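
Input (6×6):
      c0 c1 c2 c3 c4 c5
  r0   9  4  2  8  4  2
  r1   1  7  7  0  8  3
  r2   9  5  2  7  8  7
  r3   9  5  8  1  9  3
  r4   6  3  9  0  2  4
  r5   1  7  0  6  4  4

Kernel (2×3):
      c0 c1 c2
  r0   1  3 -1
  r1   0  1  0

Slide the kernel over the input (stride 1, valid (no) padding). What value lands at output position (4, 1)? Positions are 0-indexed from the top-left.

30

The receptive field on the input at this output position is [3 9 0 / 7 0 6]. Elementwise product with the kernel and sum: 3·1 + 9·3 + 0·-1 + 0·1.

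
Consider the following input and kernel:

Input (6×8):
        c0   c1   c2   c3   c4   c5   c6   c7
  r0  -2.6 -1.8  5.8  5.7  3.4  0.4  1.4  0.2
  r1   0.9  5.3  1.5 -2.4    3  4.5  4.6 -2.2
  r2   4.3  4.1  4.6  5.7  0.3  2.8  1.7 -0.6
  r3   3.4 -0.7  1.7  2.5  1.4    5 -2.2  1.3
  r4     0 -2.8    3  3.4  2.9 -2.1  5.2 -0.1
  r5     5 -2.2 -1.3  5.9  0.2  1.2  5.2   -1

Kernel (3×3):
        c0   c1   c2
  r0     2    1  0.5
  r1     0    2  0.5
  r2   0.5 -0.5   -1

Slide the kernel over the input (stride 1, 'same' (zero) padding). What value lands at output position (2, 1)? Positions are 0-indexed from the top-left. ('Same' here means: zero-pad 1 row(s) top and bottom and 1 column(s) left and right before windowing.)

18.7

The receptive field on the zero-padded input at this output position is [0.9 5.3 1.5 / 4.3 4.1 4.6 / 3.4 -0.7 1.7]. Elementwise product with the kernel and sum: 0.9·2 + 5.3·1 + 1.5·0.5 + 4.1·2 + 4.6·0.5 + 3.4·0.5 + -0.7·-0.5 + 1.7·-1.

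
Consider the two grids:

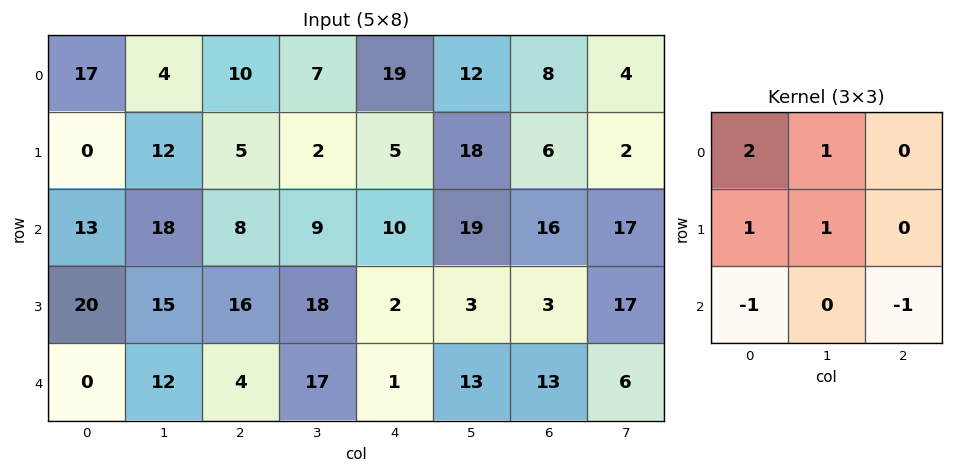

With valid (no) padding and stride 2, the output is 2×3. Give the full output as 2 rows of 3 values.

29 16 47
75 54 30

Output[0,0]: The receptive field on the input at this output position is [17 4 10 / 0 12 5 / 13 18 8]. Elementwise product with the kernel and sum: 17·2 + 4·1 + 0·1 + 12·1 + 13·-1 + 8·-1.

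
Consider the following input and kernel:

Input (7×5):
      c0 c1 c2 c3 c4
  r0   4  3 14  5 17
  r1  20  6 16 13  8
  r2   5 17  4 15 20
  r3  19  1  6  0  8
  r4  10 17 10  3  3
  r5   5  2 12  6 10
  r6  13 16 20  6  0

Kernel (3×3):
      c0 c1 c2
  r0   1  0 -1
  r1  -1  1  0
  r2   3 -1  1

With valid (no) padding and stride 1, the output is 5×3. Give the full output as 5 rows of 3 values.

Output[0,0]: The receptive field on the input at this output position is [4 3 14 / 20 6 16 / 5 17 4]. Elementwise product with the kernel and sum: 4·1 + 14·-1 + 20·-1 + 6·1 + 5·3 + 17·-1 + 4·1.
Output[0,1]: The receptive field on the input at this output position is [3 14 5 / 6 16 13 / 17 4 15]. Elementwise product with the kernel and sum: 3·1 + 5·-1 + 6·-1 + 16·1 + 17·3 + 4·-1 + 15·1.

-22 70 11
78 -23 45
6 51 8
45 -6 31
40 58 55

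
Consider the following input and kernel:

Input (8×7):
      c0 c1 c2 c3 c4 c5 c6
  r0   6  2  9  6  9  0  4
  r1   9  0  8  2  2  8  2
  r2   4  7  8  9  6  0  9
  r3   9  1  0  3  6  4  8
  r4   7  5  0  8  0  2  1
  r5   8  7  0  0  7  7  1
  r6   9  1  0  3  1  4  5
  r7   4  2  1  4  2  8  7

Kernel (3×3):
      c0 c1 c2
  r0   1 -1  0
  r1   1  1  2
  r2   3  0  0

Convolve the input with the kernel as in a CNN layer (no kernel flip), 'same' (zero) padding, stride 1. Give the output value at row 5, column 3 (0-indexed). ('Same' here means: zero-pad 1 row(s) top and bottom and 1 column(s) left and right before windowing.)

6

The receptive field on the zero-padded input at this output position is [0 8 0 / 0 0 7 / 0 3 1]. Elementwise product with the kernel and sum: 0·1 + 8·-1 + 0·1 + 0·1 + 7·2 + 0·3.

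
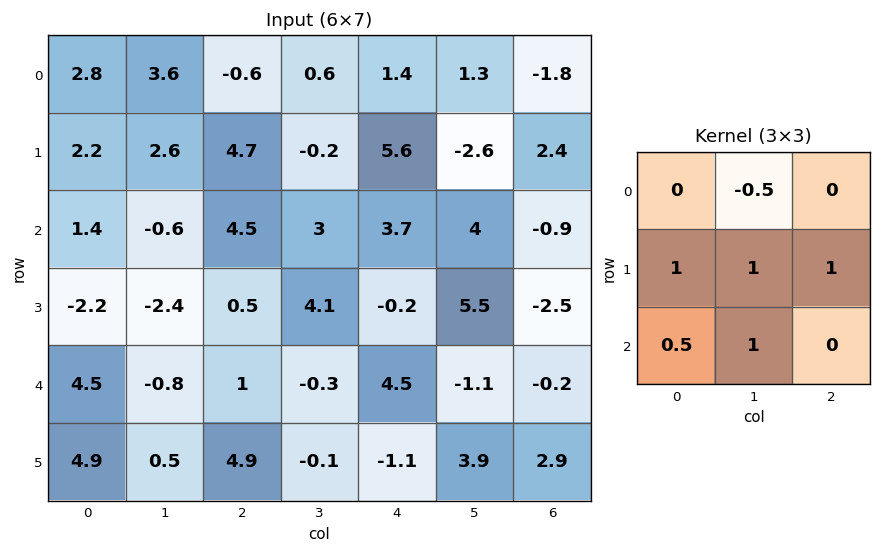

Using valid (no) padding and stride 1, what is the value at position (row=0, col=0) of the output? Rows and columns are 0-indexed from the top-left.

The receptive field on the input at this output position is [2.8 3.6 -0.6 / 2.2 2.6 4.7 / 1.4 -0.6 4.5]. Elementwise product with the kernel and sum: 3.6·-0.5 + 2.2·1 + 2.6·1 + 4.7·1 + 1.4·0.5 + -0.6·1.

7.8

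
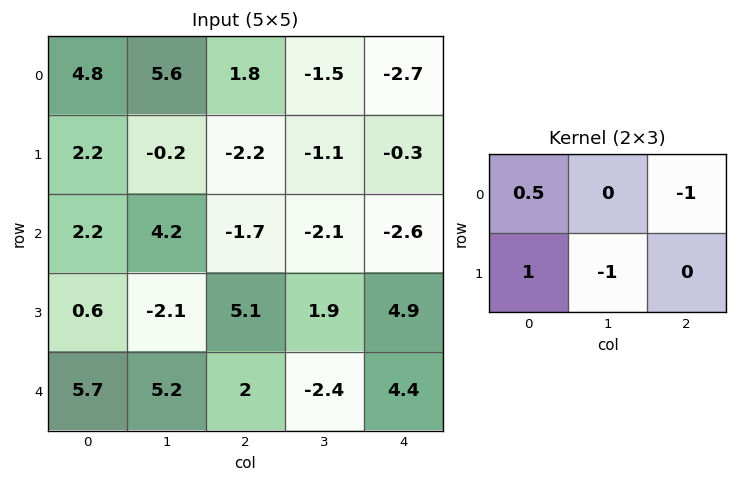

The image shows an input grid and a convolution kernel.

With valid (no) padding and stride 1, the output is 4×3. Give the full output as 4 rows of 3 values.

Output[0,0]: The receptive field on the input at this output position is [4.8 5.6 1.8 / 2.2 -0.2 -2.2]. Elementwise product with the kernel and sum: 4.8·0.5 + 1.8·-1 + 2.2·1 + -0.2·-1.
Output[0,1]: The receptive field on the input at this output position is [5.6 1.8 -1.5 / -0.2 -2.2 -1.1]. Elementwise product with the kernel and sum: 5.6·0.5 + -1.5·-1 + -0.2·1 + -2.2·-1.

3 6.3 2.5
1.3 6.9 -0.4
5.5 -3 4.95
-4.3 0.25 2.05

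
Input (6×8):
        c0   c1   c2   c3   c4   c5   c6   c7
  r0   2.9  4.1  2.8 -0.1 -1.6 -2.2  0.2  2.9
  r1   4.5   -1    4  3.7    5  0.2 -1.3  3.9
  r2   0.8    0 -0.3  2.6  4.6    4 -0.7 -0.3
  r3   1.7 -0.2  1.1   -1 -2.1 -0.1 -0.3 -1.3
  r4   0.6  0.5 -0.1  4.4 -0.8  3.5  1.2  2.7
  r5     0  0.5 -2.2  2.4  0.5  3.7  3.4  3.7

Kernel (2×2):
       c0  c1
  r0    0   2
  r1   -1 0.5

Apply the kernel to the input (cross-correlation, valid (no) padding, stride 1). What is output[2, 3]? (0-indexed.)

The receptive field on the input at this output position is [2.6 4.6 / -1 -2.1]. Elementwise product with the kernel and sum: 4.6·2 + -1·-1 + -2.1·0.5.

9.15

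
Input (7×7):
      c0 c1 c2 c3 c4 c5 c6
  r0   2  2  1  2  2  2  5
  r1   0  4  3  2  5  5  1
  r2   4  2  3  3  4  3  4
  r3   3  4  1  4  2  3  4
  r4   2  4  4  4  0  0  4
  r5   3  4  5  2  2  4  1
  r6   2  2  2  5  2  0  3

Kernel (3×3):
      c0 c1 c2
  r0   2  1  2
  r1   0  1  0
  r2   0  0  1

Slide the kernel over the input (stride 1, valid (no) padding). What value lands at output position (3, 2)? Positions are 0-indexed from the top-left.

16

The receptive field on the input at this output position is [1 4 2 / 4 4 0 / 5 2 2]. Elementwise product with the kernel and sum: 1·2 + 4·1 + 2·2 + 4·1 + 2·1.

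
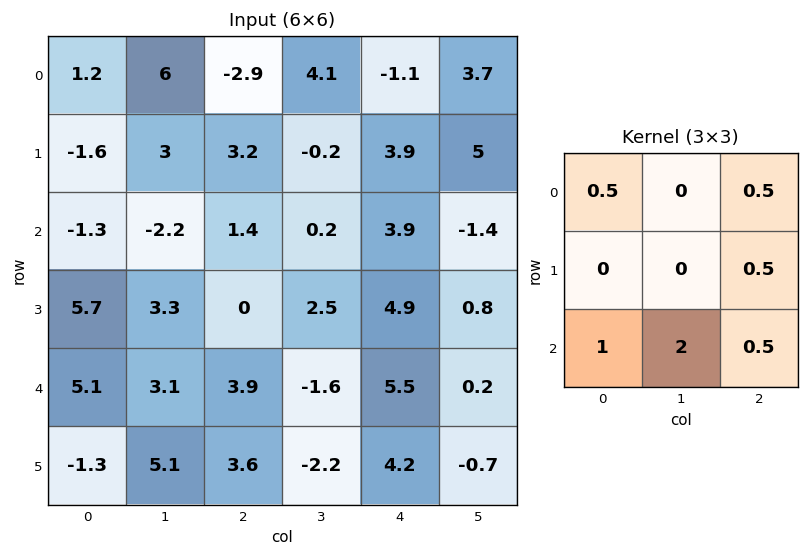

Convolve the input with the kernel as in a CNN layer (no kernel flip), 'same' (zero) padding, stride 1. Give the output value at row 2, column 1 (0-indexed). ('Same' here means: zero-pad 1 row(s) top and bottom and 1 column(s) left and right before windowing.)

The receptive field on the zero-padded input at this output position is [-1.6 3 3.2 / -1.3 -2.2 1.4 / 5.7 3.3 0]. Elementwise product with the kernel and sum: -1.6·0.5 + 3.2·0.5 + 1.4·0.5 + 5.7·1 + 3.3·2 + 0·0.5.

13.8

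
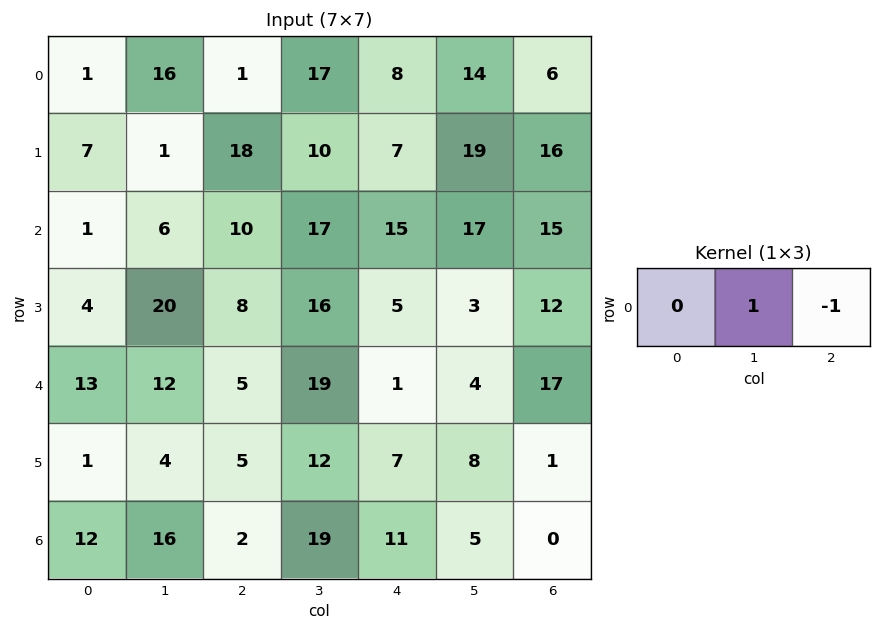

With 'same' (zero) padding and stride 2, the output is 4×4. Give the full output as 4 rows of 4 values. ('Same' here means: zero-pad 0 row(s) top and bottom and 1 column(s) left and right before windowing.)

-15 -16 -6 6
-5 -7 -2 15
1 -14 -3 17
-4 -17 6 0

Output[0,0]: The receptive field on the zero-padded input at this output position is [0 1 16]. Elementwise product with the kernel and sum: 1·1 + 16·-1.
Output[0,1]: The receptive field on the zero-padded input at this output position is [16 1 17]. Elementwise product with the kernel and sum: 1·1 + 17·-1.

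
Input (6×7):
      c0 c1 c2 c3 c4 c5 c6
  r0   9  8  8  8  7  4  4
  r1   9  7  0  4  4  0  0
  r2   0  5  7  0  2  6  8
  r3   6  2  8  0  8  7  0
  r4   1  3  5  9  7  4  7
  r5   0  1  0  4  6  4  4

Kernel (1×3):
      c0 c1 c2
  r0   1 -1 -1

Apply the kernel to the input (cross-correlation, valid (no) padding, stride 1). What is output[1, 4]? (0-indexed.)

The receptive field on the input at this output position is [4 0 0]. Elementwise product with the kernel and sum: 4·1 + 0·-1 + 0·-1.

4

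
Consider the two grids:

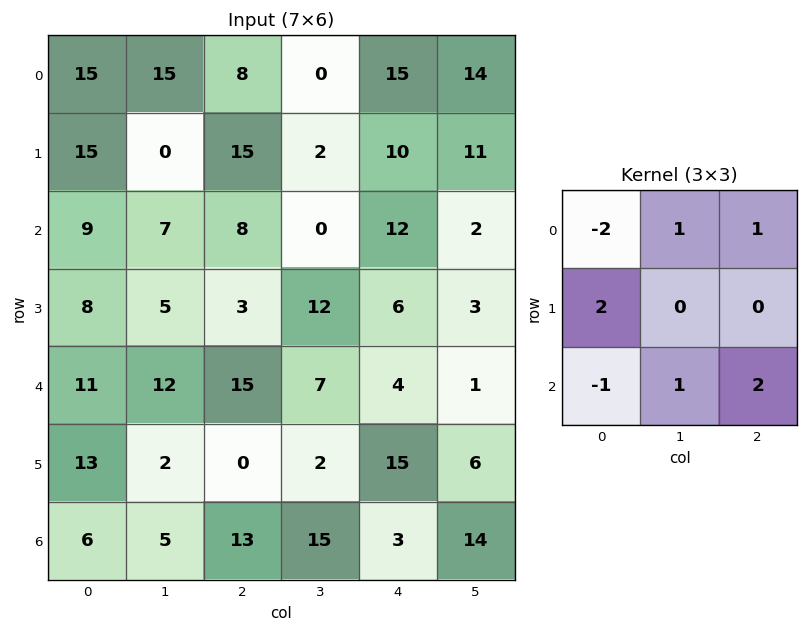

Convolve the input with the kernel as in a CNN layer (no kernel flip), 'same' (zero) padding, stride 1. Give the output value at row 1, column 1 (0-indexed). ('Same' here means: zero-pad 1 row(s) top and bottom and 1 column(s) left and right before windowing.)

The receptive field on the zero-padded input at this output position is [15 15 8 / 15 0 15 / 9 7 8]. Elementwise product with the kernel and sum: 15·-2 + 15·1 + 8·1 + 15·2 + 9·-1 + 7·1 + 8·2.

37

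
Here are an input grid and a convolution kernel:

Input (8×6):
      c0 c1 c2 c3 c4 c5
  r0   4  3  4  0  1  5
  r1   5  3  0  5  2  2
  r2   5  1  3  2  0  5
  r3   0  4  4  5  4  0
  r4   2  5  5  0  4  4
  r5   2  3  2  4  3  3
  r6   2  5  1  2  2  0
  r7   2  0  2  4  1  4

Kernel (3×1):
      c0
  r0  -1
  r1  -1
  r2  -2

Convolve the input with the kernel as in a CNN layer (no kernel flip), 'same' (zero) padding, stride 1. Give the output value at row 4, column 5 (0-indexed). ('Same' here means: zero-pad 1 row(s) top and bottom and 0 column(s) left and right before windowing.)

The receptive field on the zero-padded input at this output position is [0 / 4 / 3]. Elementwise product with the kernel and sum: 0·-1 + 4·-1 + 3·-2.

-10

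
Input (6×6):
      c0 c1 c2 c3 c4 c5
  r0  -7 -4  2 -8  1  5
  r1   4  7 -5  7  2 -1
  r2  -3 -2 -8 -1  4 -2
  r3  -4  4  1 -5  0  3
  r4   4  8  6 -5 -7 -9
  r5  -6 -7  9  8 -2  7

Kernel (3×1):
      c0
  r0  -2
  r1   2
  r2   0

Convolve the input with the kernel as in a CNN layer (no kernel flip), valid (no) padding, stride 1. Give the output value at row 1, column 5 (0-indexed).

-2

The receptive field on the input at this output position is [-1 / -2 / 3]. Elementwise product with the kernel and sum: -1·-2 + -2·2.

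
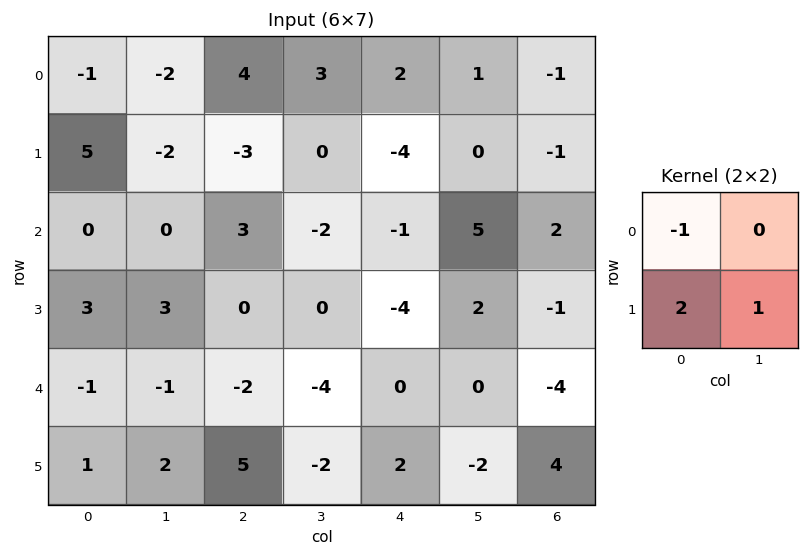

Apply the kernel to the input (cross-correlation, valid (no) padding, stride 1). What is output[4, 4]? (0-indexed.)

2

The receptive field on the input at this output position is [0 0 / 2 -2]. Elementwise product with the kernel and sum: 0·-1 + 2·2 + -2·1.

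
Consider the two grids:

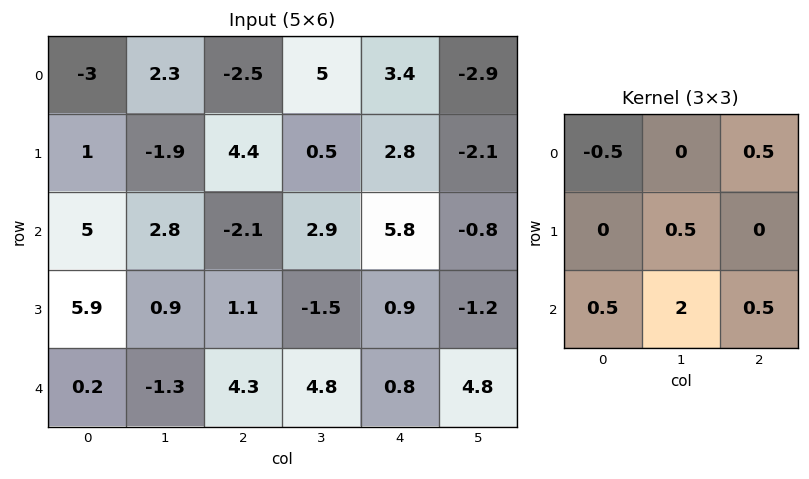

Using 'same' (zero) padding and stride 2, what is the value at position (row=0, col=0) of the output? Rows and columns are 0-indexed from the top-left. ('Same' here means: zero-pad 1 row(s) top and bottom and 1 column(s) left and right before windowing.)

The receptive field on the zero-padded input at this output position is [0 0 0 / 0 -3 2.3 / 0 1 -1.9]. Elementwise product with the kernel and sum: 0·-0.5 + 0·0.5 + -3·0.5 + 0·0.5 + 1·2 + -1.9·0.5.

-0.45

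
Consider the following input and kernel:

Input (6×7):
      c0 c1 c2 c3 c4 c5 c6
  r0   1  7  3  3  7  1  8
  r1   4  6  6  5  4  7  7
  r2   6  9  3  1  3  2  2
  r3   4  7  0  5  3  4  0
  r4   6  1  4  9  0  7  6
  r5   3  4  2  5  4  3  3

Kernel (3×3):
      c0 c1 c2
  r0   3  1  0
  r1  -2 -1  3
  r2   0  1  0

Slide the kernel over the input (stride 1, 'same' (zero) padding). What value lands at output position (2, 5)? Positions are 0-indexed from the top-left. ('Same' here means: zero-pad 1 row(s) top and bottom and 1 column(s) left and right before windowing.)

The receptive field on the zero-padded input at this output position is [4 7 7 / 3 2 2 / 3 4 0]. Elementwise product with the kernel and sum: 4·3 + 7·1 + 3·-2 + 2·-1 + 2·3 + 4·1.

21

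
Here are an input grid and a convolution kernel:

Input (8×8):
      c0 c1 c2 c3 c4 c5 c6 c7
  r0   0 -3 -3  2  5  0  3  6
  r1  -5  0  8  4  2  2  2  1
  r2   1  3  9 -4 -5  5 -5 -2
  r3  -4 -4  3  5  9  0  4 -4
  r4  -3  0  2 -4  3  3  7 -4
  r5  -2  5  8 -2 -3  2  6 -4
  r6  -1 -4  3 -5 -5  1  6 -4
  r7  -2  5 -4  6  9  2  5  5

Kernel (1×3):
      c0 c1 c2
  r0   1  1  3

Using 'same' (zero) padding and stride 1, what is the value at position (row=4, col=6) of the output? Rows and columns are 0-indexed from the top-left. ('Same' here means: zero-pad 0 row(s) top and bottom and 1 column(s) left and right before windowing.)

-2

The receptive field on the zero-padded input at this output position is [3 7 -4]. Elementwise product with the kernel and sum: 3·1 + 7·1 + -4·3.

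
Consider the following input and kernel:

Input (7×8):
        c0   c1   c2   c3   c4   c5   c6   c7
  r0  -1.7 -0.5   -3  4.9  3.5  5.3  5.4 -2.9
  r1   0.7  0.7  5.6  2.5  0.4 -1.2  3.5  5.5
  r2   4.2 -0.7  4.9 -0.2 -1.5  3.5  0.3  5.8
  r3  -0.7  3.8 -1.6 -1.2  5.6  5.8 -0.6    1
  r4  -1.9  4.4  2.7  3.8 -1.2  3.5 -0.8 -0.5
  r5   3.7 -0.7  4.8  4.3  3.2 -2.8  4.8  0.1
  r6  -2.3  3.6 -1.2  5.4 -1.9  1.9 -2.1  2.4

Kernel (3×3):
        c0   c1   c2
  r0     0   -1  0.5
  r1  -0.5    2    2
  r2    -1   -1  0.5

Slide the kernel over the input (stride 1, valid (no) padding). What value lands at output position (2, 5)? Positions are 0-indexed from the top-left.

-2.45

The receptive field on the input at this output position is [3.5 0.3 5.8 / 5.8 -0.6 1 / 3.5 -0.8 -0.5]. Elementwise product with the kernel and sum: 0.3·-1 + 5.8·0.5 + 5.8·-0.5 + -0.6·2 + 1·2 + 3.5·-1 + -0.8·-1 + -0.5·0.5.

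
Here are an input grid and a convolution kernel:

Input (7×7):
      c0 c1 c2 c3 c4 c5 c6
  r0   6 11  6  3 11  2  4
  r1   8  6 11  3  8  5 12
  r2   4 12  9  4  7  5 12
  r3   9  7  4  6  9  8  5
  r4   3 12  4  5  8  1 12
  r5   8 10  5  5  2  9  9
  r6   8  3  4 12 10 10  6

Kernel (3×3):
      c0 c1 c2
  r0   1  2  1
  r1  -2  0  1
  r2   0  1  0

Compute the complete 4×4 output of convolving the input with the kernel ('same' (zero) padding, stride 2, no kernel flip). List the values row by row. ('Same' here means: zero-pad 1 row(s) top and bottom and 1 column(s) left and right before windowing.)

19 -8 4 8
43 15 30 24
45 7 25 25
29 31 4 7

Output[0,0]: The receptive field on the zero-padded input at this output position is [0 0 0 / 0 6 11 / 0 8 6]. Elementwise product with the kernel and sum: 0·1 + 0·2 + 0·1 + 0·-2 + 11·1 + 8·1.
Output[0,1]: The receptive field on the zero-padded input at this output position is [0 0 0 / 11 6 3 / 6 11 3]. Elementwise product with the kernel and sum: 0·1 + 0·2 + 0·1 + 11·-2 + 3·1 + 11·1.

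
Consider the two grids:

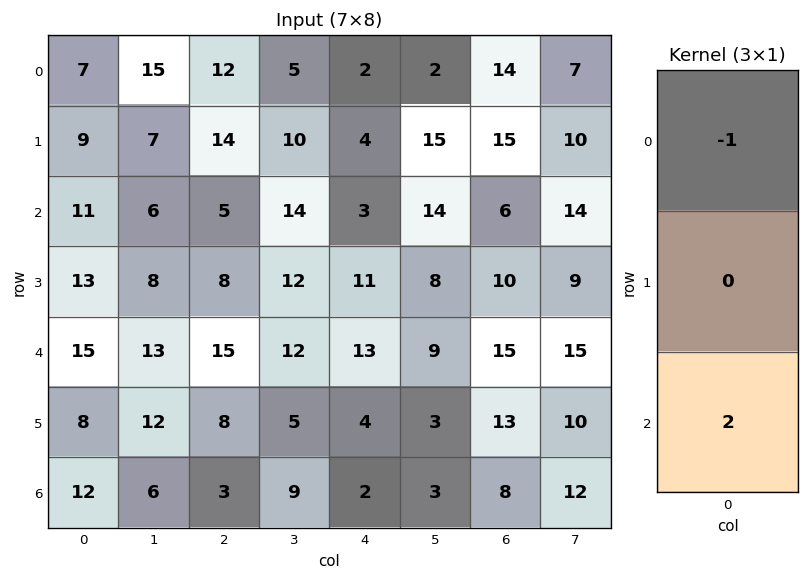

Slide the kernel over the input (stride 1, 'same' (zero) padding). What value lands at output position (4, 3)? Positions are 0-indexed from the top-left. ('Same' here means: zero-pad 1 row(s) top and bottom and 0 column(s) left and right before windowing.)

The receptive field on the zero-padded input at this output position is [12 / 12 / 5]. Elementwise product with the kernel and sum: 12·-1 + 5·2.

-2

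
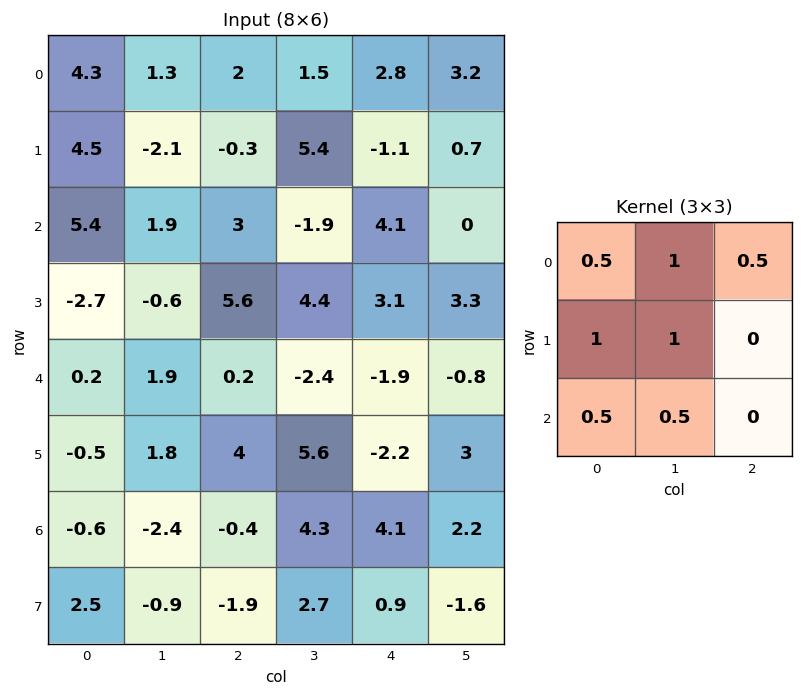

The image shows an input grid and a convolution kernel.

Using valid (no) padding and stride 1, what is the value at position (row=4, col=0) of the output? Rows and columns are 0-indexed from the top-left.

The receptive field on the input at this output position is [0.2 1.9 0.2 / -0.5 1.8 4 / -0.6 -2.4 -0.4]. Elementwise product with the kernel and sum: 0.2·0.5 + 1.9·1 + 0.2·0.5 + -0.5·1 + 1.8·1 + -0.6·0.5 + -2.4·0.5.

1.9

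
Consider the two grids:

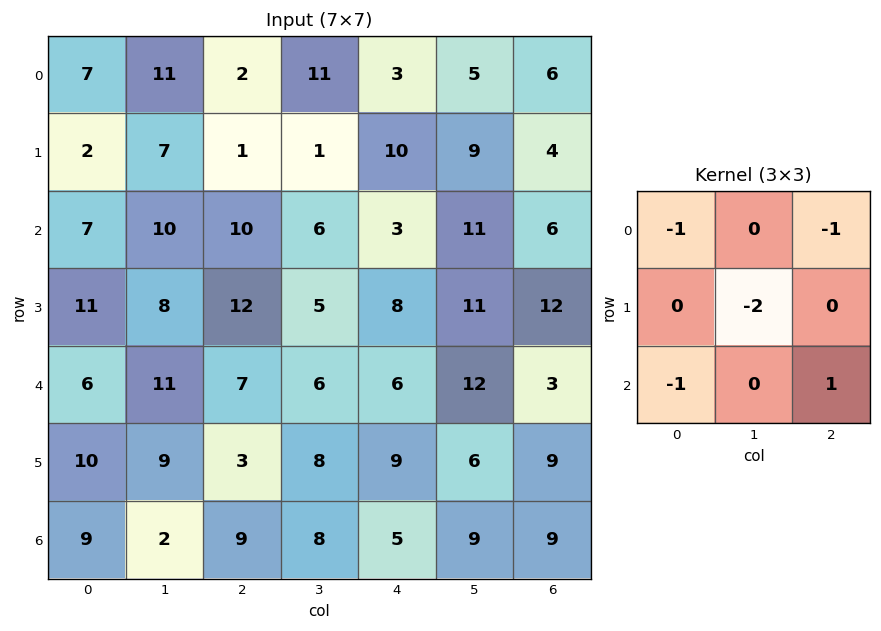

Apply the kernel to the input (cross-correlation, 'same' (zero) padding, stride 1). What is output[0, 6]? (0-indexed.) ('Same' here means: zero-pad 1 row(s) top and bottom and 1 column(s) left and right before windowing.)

-21

The receptive field on the zero-padded input at this output position is [0 0 0 / 5 6 0 / 9 4 0]. Elementwise product with the kernel and sum: 0·-1 + 0·-1 + 6·-2 + 9·-1 + 0·1.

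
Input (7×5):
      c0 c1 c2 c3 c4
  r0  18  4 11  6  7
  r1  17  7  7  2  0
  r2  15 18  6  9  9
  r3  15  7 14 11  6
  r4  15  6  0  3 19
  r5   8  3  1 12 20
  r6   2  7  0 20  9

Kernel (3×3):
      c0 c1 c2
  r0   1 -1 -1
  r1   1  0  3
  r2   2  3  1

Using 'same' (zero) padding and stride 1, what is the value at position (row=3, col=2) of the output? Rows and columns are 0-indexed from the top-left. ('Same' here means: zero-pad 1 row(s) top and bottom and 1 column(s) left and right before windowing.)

58

The receptive field on the zero-padded input at this output position is [18 6 9 / 7 14 11 / 6 0 3]. Elementwise product with the kernel and sum: 18·1 + 6·-1 + 9·-1 + 7·1 + 11·3 + 6·2 + 0·3 + 3·1.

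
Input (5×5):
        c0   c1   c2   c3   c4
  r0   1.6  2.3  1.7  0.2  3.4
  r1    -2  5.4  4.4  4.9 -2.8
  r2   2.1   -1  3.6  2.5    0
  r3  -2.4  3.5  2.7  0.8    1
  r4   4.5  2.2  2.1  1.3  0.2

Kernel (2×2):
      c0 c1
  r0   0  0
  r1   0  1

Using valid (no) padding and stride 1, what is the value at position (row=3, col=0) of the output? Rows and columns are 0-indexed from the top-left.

2.2

The receptive field on the input at this output position is [-2.4 3.5 / 4.5 2.2]. Elementwise product with the kernel and sum: 2.2·1.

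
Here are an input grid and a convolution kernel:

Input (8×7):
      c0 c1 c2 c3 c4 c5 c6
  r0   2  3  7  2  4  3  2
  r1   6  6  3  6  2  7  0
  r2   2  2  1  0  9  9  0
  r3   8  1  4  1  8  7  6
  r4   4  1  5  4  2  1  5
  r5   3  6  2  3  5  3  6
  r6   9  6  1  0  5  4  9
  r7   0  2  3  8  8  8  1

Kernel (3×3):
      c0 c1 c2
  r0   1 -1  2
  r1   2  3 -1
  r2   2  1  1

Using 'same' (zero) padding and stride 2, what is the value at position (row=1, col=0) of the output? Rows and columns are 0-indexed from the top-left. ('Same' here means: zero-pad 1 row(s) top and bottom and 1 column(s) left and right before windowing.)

The receptive field on the zero-padded input at this output position is [0 6 6 / 0 2 2 / 0 8 1]. Elementwise product with the kernel and sum: 0·1 + 6·-1 + 6·2 + 0·2 + 2·3 + 2·-1 + 0·2 + 8·1 + 1·1.

19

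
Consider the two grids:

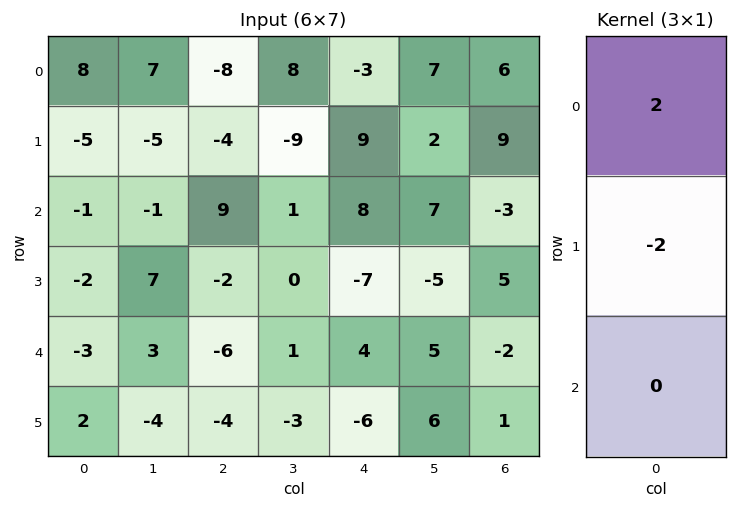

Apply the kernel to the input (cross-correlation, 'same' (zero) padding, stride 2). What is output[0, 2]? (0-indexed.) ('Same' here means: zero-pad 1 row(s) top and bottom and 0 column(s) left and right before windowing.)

6

The receptive field on the zero-padded input at this output position is [0 / -3 / 9]. Elementwise product with the kernel and sum: 0·2 + -3·-2.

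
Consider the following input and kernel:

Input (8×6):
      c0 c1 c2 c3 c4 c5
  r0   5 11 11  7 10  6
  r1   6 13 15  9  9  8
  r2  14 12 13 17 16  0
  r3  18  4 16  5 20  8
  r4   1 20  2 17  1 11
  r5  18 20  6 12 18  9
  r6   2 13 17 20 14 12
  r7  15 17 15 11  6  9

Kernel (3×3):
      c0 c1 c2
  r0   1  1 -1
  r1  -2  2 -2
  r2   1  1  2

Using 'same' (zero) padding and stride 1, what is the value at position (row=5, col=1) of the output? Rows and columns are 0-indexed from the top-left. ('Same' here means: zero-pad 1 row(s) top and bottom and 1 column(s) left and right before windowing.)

60

The receptive field on the zero-padded input at this output position is [1 20 2 / 18 20 6 / 2 13 17]. Elementwise product with the kernel and sum: 1·1 + 20·1 + 2·-1 + 18·-2 + 20·2 + 6·-2 + 2·1 + 13·1 + 17·2.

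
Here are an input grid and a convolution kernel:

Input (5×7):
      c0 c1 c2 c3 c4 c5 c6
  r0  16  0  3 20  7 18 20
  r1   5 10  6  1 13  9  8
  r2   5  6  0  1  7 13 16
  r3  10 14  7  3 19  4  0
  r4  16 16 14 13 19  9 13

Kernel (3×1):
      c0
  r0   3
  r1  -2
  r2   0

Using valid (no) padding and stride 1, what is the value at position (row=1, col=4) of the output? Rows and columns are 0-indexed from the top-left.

The receptive field on the input at this output position is [13 / 7 / 19]. Elementwise product with the kernel and sum: 13·3 + 7·-2.

25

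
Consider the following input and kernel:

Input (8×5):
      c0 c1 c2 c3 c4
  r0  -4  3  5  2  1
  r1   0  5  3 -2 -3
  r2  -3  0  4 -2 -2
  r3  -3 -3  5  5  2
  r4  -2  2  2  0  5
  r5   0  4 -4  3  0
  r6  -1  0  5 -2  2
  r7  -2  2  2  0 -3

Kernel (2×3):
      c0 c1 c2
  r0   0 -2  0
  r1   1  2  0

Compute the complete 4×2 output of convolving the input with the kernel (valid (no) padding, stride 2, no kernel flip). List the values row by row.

4 -5
-9 19
4 2
2 6

Output[0,0]: The receptive field on the input at this output position is [-4 3 5 / 0 5 3]. Elementwise product with the kernel and sum: 3·-2 + 0·1 + 5·2.
Output[0,1]: The receptive field on the input at this output position is [5 2 1 / 3 -2 -3]. Elementwise product with the kernel and sum: 2·-2 + 3·1 + -2·2.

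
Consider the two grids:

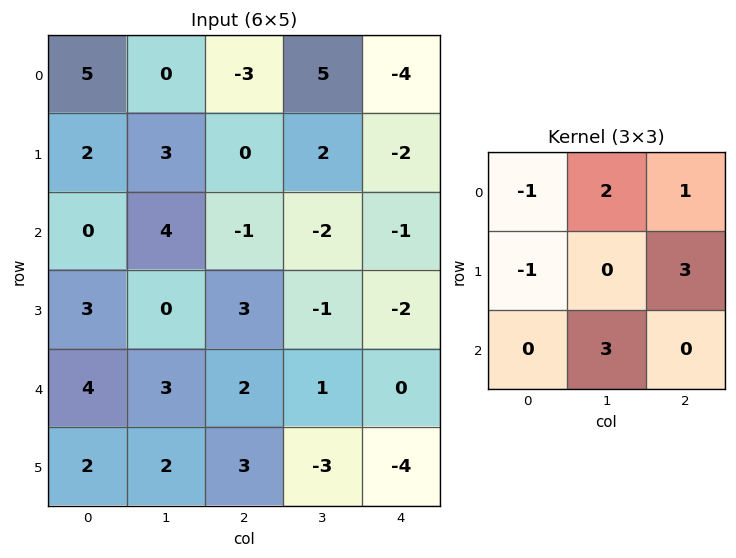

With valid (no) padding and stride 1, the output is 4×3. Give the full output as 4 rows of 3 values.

Output[0,0]: The receptive field on the input at this output position is [5 0 -3 / 2 3 0 / 0 4 -1]. Elementwise product with the kernel and sum: 5·-1 + 0·2 + -3·1 + 2·-1 + 0·3 + 4·3.

2 -1 -3
1 -2 -3
22 -5 -10
8 14 -18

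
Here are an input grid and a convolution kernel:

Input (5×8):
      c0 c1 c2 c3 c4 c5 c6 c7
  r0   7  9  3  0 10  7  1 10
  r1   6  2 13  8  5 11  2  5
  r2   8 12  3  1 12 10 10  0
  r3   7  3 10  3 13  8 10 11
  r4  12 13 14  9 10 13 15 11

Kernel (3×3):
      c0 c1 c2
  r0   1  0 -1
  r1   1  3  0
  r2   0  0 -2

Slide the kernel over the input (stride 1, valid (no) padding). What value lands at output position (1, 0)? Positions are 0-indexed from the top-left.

17

The receptive field on the input at this output position is [6 2 13 / 8 12 3 / 7 3 10]. Elementwise product with the kernel and sum: 6·1 + 13·-1 + 8·1 + 12·3 + 10·-2.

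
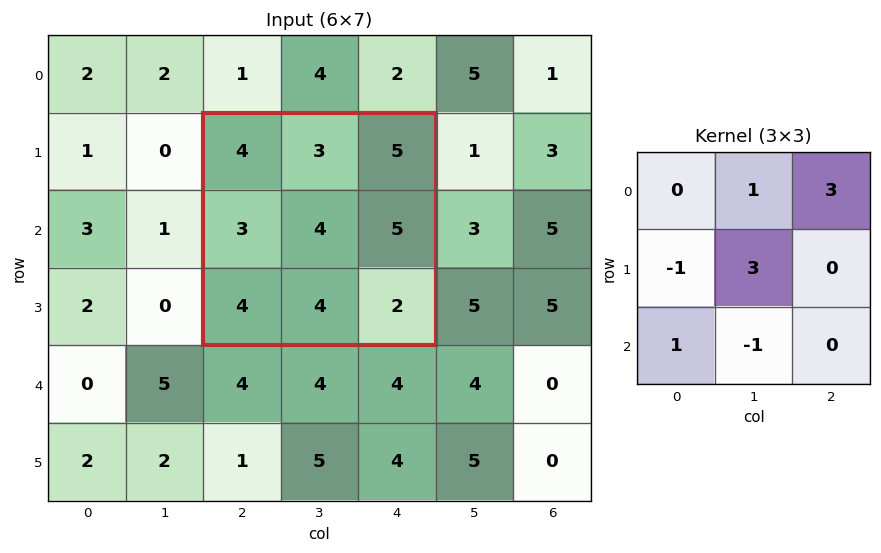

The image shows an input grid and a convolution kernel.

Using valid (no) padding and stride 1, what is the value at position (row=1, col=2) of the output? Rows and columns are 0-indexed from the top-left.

The receptive field on the input at this output position is [4 3 5 / 3 4 5 / 4 4 2]. Elementwise product with the kernel and sum: 3·1 + 5·3 + 3·-1 + 4·3 + 4·1 + 4·-1.

27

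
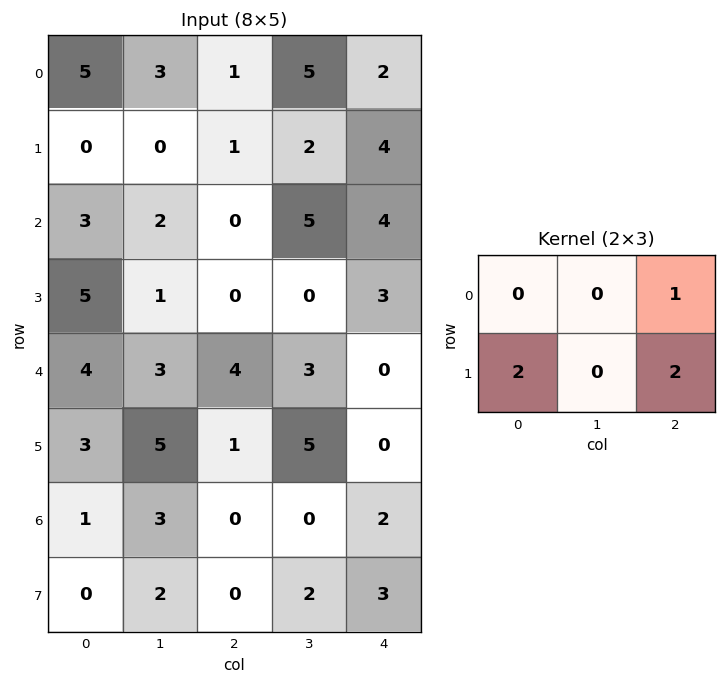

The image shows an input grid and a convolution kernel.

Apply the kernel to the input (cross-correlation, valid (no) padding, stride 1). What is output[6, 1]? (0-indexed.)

8

The receptive field on the input at this output position is [3 0 0 / 2 0 2]. Elementwise product with the kernel and sum: 0·1 + 2·2 + 2·2.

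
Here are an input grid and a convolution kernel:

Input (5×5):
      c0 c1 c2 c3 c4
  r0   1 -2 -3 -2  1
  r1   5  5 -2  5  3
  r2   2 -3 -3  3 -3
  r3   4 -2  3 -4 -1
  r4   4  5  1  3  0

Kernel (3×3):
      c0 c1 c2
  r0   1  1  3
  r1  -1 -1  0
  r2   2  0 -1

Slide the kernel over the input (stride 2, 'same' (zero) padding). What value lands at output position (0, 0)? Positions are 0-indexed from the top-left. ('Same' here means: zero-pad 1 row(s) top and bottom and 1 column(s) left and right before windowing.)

-6

The receptive field on the zero-padded input at this output position is [0 0 0 / 0 1 -2 / 0 5 5]. Elementwise product with the kernel and sum: 0·1 + 0·1 + 0·3 + 0·-1 + 1·-1 + 0·2 + 5·-1.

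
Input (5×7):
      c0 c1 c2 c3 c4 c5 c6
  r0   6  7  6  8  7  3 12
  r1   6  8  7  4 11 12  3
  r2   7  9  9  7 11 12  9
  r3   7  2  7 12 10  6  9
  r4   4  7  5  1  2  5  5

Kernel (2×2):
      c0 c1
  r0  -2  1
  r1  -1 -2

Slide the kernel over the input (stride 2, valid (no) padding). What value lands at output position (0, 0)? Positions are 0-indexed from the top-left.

-27

The receptive field on the input at this output position is [6 7 / 6 8]. Elementwise product with the kernel and sum: 6·-2 + 7·1 + 6·-1 + 8·-2.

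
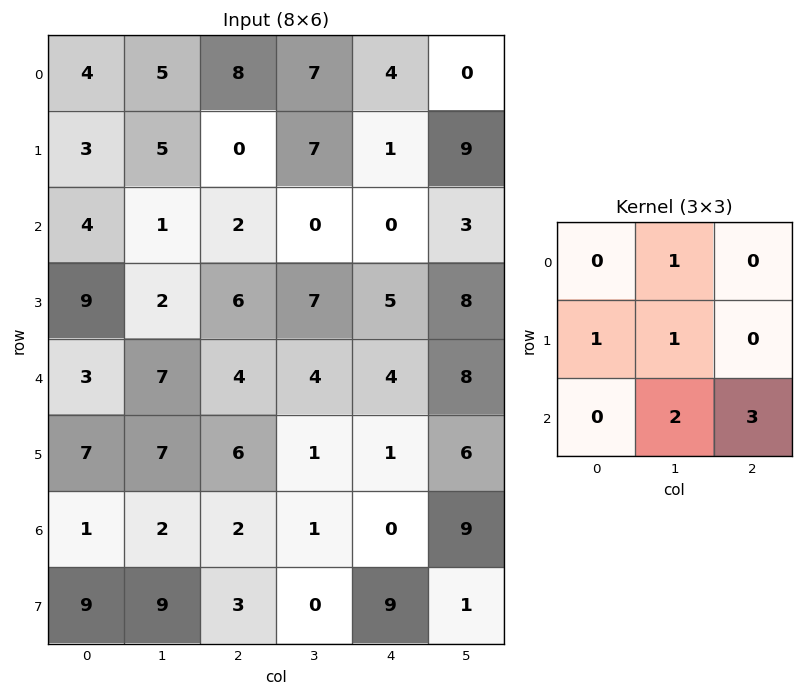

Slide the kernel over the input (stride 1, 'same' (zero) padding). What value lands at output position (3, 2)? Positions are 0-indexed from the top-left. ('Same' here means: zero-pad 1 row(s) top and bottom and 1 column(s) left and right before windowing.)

The receptive field on the zero-padded input at this output position is [1 2 0 / 2 6 7 / 7 4 4]. Elementwise product with the kernel and sum: 2·1 + 2·1 + 6·1 + 4·2 + 4·3.

30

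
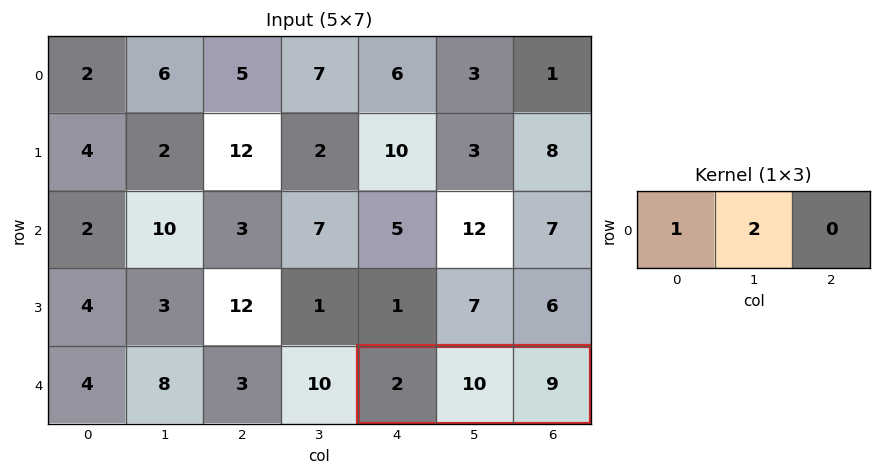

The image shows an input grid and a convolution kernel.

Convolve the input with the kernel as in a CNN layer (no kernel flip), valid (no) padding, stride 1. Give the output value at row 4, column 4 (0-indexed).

The receptive field on the input at this output position is [2 10 9]. Elementwise product with the kernel and sum: 2·1 + 10·2.

22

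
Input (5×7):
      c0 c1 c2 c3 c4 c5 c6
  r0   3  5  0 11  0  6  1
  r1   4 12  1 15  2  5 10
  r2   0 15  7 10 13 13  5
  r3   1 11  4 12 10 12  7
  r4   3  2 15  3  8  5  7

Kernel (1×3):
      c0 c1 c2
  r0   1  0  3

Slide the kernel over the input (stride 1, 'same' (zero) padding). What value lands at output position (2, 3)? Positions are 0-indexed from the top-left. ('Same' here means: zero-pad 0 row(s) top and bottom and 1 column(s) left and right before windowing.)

The receptive field on the zero-padded input at this output position is [7 10 13]. Elementwise product with the kernel and sum: 7·1 + 13·3.

46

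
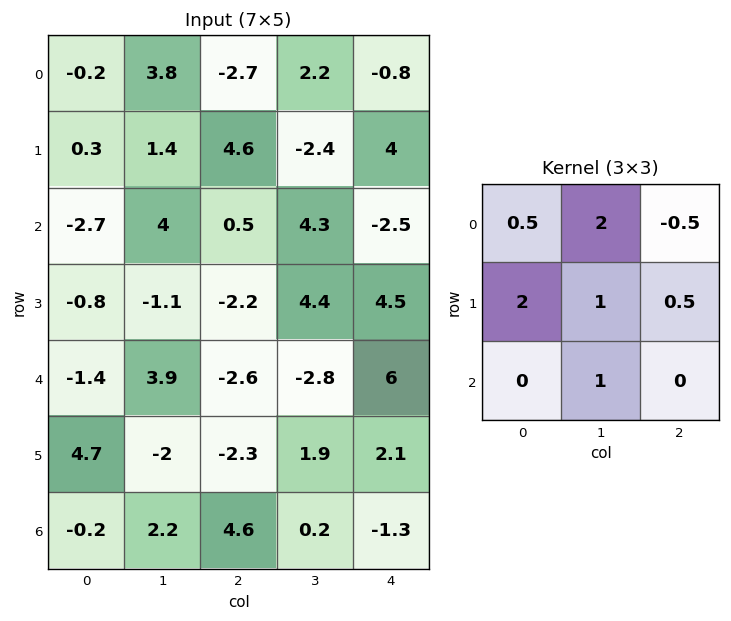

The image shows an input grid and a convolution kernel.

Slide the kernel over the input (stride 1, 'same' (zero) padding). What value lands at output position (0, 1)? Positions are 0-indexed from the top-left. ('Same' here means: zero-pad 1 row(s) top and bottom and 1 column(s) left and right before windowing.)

3.45

The receptive field on the zero-padded input at this output position is [0 0 0 / -0.2 3.8 -2.7 / 0.3 1.4 4.6]. Elementwise product with the kernel and sum: 0·0.5 + 0·2 + 0·-0.5 + -0.2·2 + 3.8·1 + -2.7·0.5 + 1.4·1.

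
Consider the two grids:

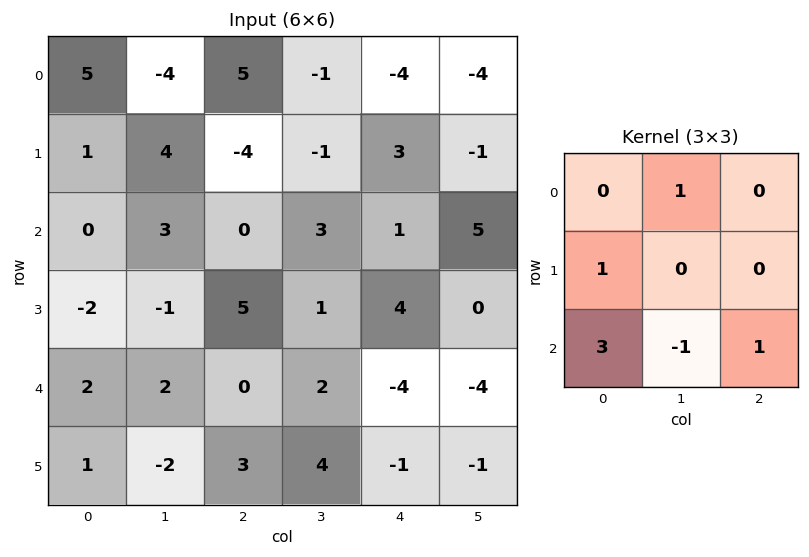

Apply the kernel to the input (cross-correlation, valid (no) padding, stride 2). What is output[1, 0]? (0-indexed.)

5

The receptive field on the input at this output position is [0 3 0 / -2 -1 5 / 2 2 0]. Elementwise product with the kernel and sum: 3·1 + -2·1 + 2·3 + 2·-1 + 0·1.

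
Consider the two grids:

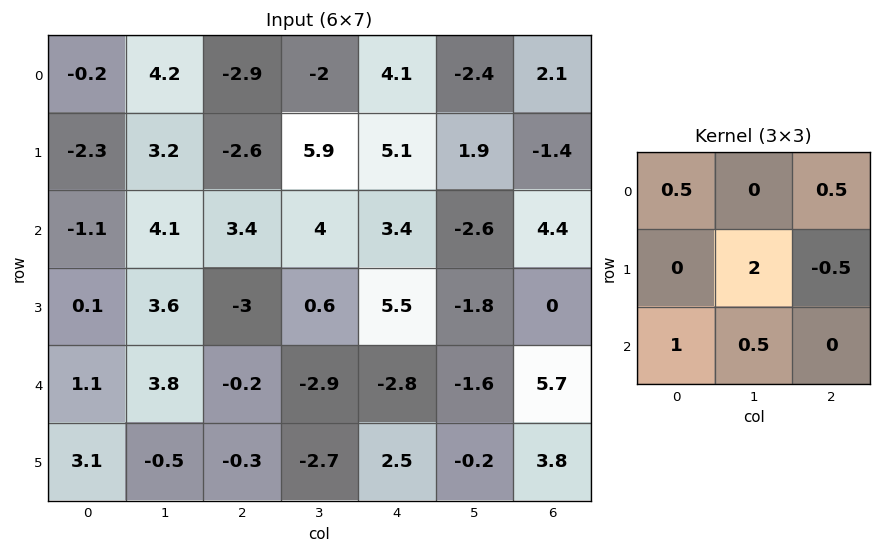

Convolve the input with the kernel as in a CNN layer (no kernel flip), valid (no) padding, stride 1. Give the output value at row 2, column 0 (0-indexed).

12.85

The receptive field on the input at this output position is [-1.1 4.1 3.4 / 0.1 3.6 -3 / 1.1 3.8 -0.2]. Elementwise product with the kernel and sum: -1.1·0.5 + 3.4·0.5 + 3.6·2 + -3·-0.5 + 1.1·1 + 3.8·0.5.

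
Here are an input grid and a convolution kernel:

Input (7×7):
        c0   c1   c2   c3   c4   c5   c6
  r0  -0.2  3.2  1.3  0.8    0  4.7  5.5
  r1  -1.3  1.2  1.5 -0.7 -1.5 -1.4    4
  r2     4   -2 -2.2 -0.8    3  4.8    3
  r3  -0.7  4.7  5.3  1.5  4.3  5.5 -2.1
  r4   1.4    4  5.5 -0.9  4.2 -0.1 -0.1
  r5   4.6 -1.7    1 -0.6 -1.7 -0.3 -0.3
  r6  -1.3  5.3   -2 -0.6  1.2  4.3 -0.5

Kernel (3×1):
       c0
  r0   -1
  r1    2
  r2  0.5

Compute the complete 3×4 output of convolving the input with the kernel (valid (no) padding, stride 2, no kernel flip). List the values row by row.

-0.4 0.6 -1.5 4
-4.7 15.55 7.7 -7.25
7.15 -4.5 -7 -0.75

Output[0,0]: The receptive field on the input at this output position is [-0.2 / -1.3 / 4]. Elementwise product with the kernel and sum: -0.2·-1 + -1.3·2 + 4·0.5.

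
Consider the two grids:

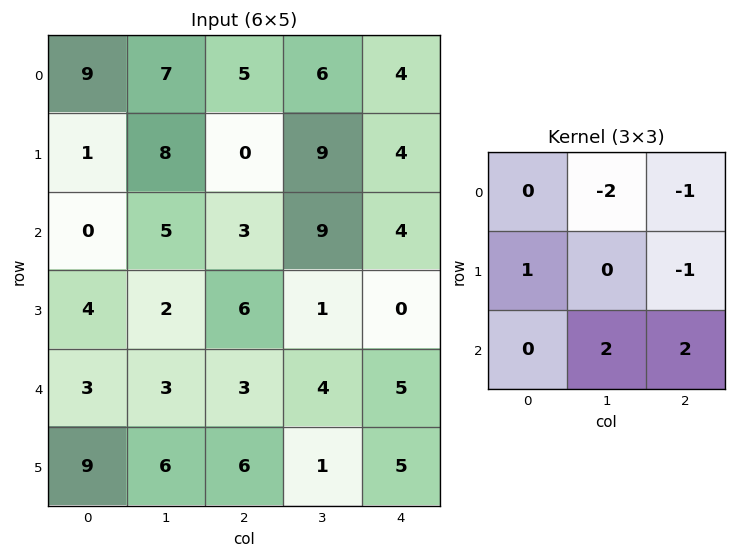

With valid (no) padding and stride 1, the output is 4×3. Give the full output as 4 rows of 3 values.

-2 7 6
-3 1 -21
-3 0 2
14 0 8

Output[0,0]: The receptive field on the input at this output position is [9 7 5 / 1 8 0 / 0 5 3]. Elementwise product with the kernel and sum: 7·-2 + 5·-1 + 1·1 + 0·-1 + 5·2 + 3·2.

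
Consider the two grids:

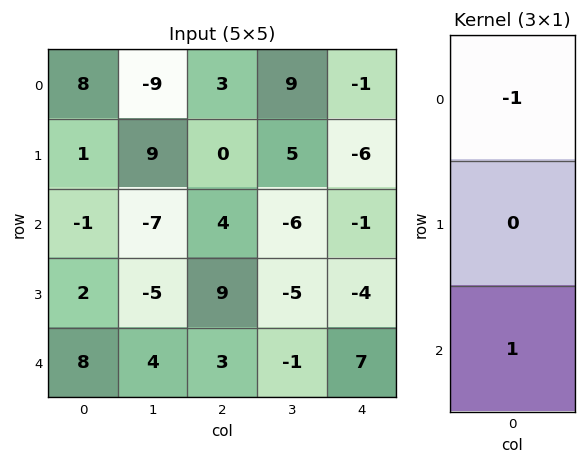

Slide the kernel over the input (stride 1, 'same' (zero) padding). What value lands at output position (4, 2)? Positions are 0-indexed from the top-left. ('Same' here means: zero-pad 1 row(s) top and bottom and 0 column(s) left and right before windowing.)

-9

The receptive field on the zero-padded input at this output position is [9 / 3 / 0]. Elementwise product with the kernel and sum: 9·-1 + 0·1.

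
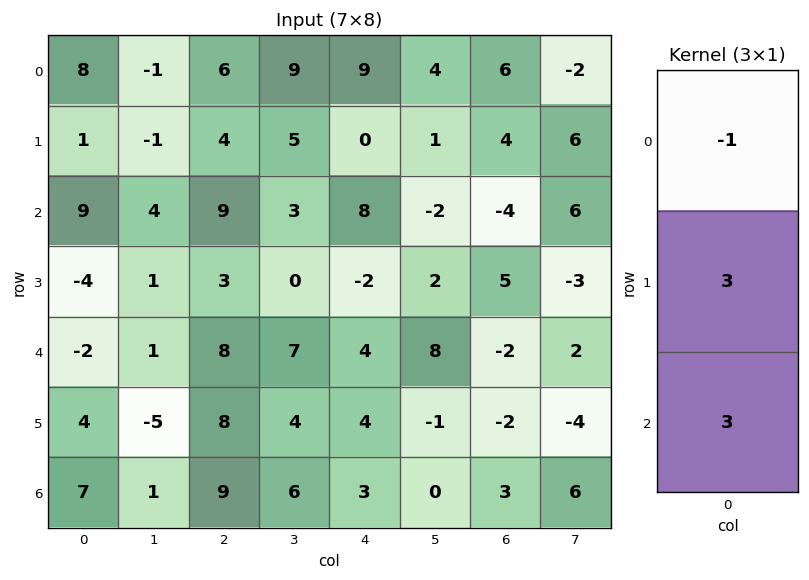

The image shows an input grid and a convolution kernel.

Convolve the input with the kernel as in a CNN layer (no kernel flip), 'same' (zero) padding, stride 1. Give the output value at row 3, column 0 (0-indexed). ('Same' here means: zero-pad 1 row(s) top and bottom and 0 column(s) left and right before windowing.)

-27

The receptive field on the zero-padded input at this output position is [9 / -4 / -2]. Elementwise product with the kernel and sum: 9·-1 + -4·3 + -2·3.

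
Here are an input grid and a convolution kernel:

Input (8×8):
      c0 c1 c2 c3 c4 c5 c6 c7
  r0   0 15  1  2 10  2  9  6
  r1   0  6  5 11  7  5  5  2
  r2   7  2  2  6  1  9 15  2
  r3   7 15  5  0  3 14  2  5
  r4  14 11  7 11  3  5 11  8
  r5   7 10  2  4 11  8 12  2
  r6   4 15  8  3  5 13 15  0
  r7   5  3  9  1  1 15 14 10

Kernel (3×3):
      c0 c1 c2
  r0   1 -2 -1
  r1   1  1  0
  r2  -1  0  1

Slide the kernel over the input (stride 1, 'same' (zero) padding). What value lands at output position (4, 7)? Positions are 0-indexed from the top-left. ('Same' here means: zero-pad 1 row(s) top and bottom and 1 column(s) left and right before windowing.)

-1

The receptive field on the zero-padded input at this output position is [2 5 0 / 11 8 0 / 12 2 0]. Elementwise product with the kernel and sum: 2·1 + 5·-2 + 0·-1 + 11·1 + 8·1 + 12·-1 + 0·1.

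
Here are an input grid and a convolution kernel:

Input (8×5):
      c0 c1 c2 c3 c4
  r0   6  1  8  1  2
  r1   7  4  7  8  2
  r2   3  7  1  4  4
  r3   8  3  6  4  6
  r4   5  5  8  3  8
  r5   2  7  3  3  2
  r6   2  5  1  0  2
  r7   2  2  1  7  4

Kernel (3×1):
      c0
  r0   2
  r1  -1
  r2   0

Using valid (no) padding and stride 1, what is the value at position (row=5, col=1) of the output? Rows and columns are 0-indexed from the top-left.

9

The receptive field on the input at this output position is [7 / 5 / 2]. Elementwise product with the kernel and sum: 7·2 + 5·-1.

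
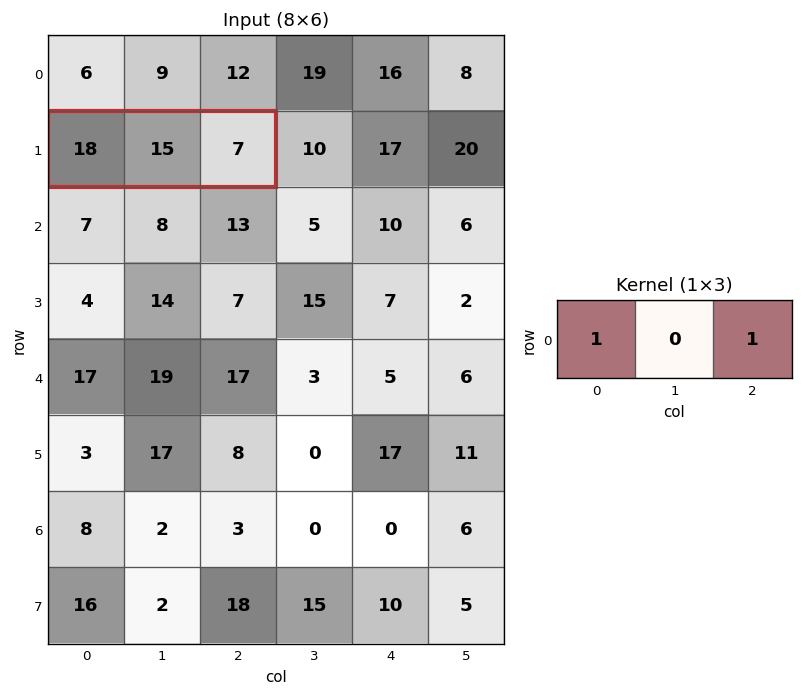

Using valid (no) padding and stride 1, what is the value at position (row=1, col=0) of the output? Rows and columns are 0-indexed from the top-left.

25

The receptive field on the input at this output position is [18 15 7]. Elementwise product with the kernel and sum: 18·1 + 7·1.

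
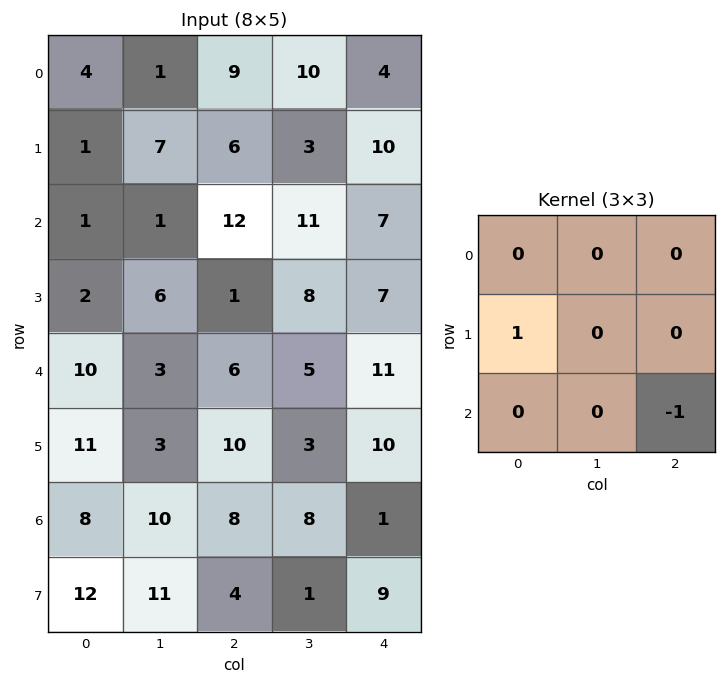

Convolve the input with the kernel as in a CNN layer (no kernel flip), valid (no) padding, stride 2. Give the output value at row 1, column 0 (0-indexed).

-4

The receptive field on the input at this output position is [1 1 12 / 2 6 1 / 10 3 6]. Elementwise product with the kernel and sum: 2·1 + 6·-1.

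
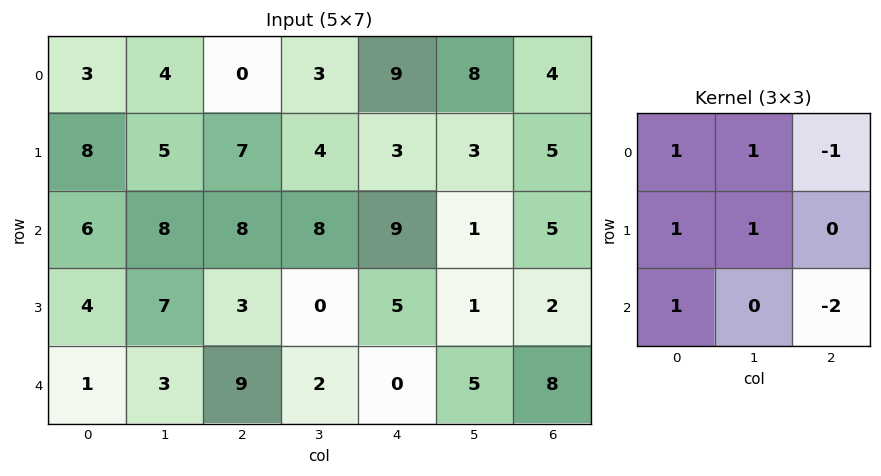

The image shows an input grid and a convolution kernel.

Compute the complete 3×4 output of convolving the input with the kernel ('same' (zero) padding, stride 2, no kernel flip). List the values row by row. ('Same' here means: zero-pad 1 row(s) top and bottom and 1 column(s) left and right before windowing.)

-7 1 10 15
-5 31 19 15
-2 22 6 16

Output[0,0]: The receptive field on the zero-padded input at this output position is [0 0 0 / 0 3 4 / 0 8 5]. Elementwise product with the kernel and sum: 0·1 + 0·1 + 0·-1 + 0·1 + 3·1 + 0·1 + 5·-2.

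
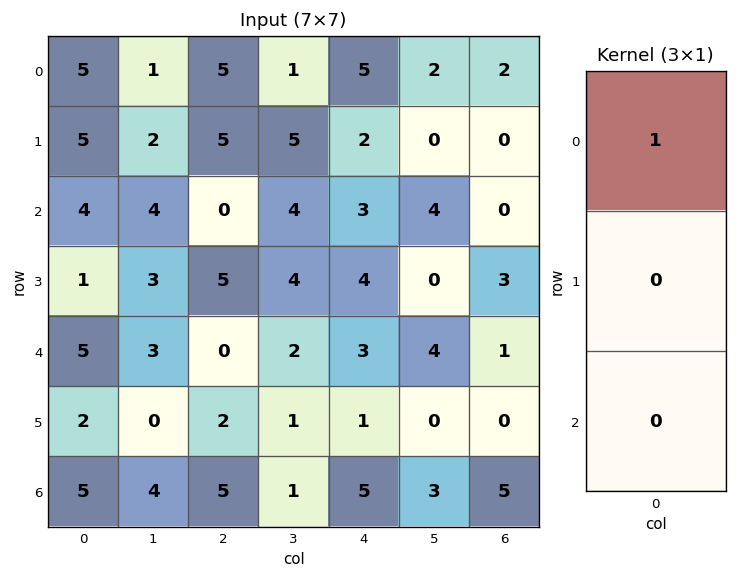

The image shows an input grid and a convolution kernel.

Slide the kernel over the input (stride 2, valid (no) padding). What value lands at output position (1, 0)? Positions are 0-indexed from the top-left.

4

The receptive field on the input at this output position is [4 / 1 / 5]. Elementwise product with the kernel and sum: 4·1.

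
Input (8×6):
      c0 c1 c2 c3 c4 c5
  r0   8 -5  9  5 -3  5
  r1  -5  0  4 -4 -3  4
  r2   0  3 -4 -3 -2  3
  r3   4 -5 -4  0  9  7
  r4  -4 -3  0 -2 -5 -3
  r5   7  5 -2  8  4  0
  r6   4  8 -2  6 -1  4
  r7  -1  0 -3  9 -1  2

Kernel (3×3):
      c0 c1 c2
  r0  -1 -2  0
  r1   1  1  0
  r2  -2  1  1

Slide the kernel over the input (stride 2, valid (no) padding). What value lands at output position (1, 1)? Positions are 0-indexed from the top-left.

-1

The receptive field on the input at this output position is [-4 -3 -2 / -4 0 9 / 0 -2 -5]. Elementwise product with the kernel and sum: -4·-1 + -3·-2 + -4·1 + 0·1 + 0·-2 + -2·1 + -5·1.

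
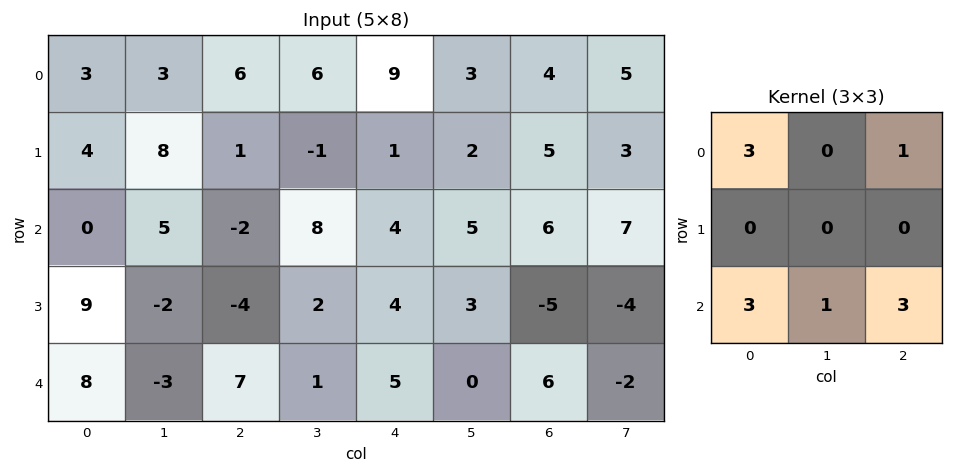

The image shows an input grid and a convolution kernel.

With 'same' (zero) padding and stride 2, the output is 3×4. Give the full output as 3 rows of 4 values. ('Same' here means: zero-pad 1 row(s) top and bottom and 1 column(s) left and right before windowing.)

28 22 4 20
11 19 18 1
-2 -4 9 5

Output[0,0]: The receptive field on the zero-padded input at this output position is [0 0 0 / 0 3 3 / 0 4 8]. Elementwise product with the kernel and sum: 0·3 + 0·1 + 0·3 + 4·1 + 8·3.
Output[0,1]: The receptive field on the zero-padded input at this output position is [0 0 0 / 3 6 6 / 8 1 -1]. Elementwise product with the kernel and sum: 0·3 + 0·1 + 8·3 + 1·1 + -1·3.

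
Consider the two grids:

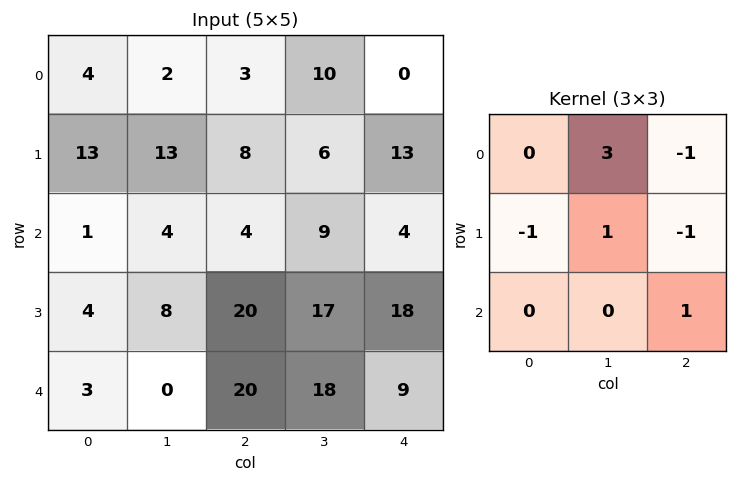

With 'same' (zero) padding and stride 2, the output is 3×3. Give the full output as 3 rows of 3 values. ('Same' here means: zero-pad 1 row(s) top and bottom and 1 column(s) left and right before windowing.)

15 -3 -10
31 26 34
7 45 45

Output[0,0]: The receptive field on the zero-padded input at this output position is [0 0 0 / 0 4 2 / 0 13 13]. Elementwise product with the kernel and sum: 0·3 + 0·-1 + 0·-1 + 4·1 + 2·-1 + 13·1.
Output[0,1]: The receptive field on the zero-padded input at this output position is [0 0 0 / 2 3 10 / 13 8 6]. Elementwise product with the kernel and sum: 0·3 + 0·-1 + 2·-1 + 3·1 + 10·-1 + 6·1.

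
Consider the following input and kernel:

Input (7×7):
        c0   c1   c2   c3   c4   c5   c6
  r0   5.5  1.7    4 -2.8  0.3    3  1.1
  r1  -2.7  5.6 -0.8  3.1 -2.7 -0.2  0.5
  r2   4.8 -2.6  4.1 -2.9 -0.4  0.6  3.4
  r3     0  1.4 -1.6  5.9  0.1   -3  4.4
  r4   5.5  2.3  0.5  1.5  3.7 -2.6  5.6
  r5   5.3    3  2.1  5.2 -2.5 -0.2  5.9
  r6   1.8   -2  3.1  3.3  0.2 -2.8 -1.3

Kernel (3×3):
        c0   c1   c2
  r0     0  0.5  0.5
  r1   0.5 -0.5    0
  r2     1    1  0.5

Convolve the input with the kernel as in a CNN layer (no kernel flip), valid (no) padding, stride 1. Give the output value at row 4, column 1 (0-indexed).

The receptive field on the input at this output position is [2.3 0.5 1.5 / 3 2.1 5.2 / -2 3.1 3.3]. Elementwise product with the kernel and sum: 0.5·0.5 + 1.5·0.5 + 3·0.5 + 2.1·-0.5 + -2·1 + 3.1·1 + 3.3·0.5.

4.2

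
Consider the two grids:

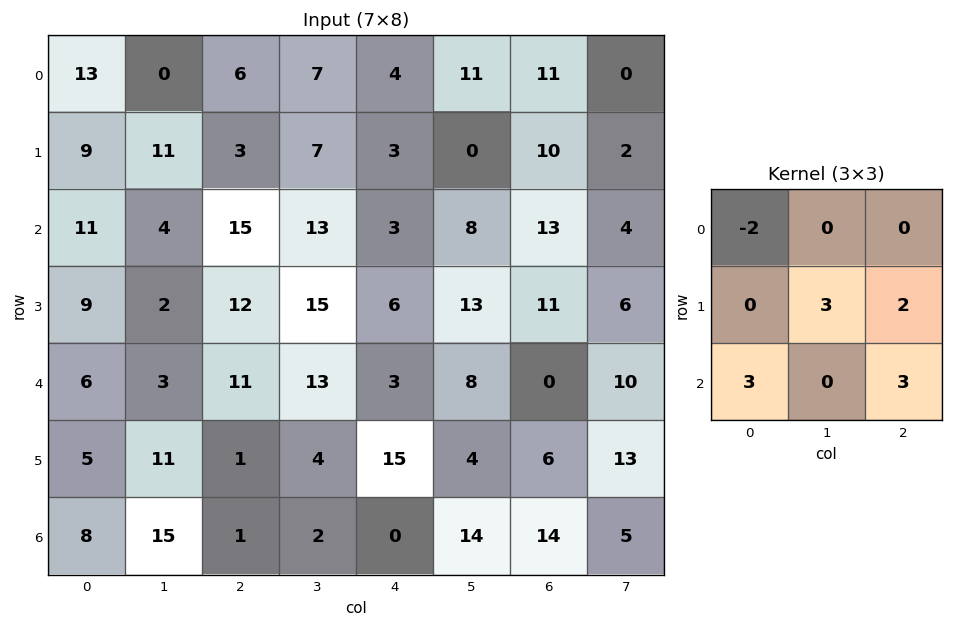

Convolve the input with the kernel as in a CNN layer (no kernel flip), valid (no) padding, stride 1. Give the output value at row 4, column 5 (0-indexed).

The receptive field on the input at this output position is [8 0 10 / 4 6 13 / 14 14 5]. Elementwise product with the kernel and sum: 8·-2 + 6·3 + 13·2 + 14·3 + 5·3.

85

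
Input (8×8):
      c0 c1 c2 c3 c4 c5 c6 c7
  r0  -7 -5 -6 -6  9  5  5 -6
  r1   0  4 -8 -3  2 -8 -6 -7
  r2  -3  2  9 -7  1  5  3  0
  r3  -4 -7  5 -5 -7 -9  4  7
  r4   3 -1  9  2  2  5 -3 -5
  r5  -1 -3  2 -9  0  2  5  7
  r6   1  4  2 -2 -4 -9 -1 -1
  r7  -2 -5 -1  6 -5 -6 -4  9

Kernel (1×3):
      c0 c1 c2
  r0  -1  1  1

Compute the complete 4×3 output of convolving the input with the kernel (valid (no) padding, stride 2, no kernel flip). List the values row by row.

-4 9 1
14 -15 7
5 -5 0
5 -8 -6

Output[0,0]: The receptive field on the input at this output position is [-7 -5 -6]. Elementwise product with the kernel and sum: -7·-1 + -5·1 + -6·1.
Output[0,1]: The receptive field on the input at this output position is [-6 -6 9]. Elementwise product with the kernel and sum: -6·-1 + -6·1 + 9·1.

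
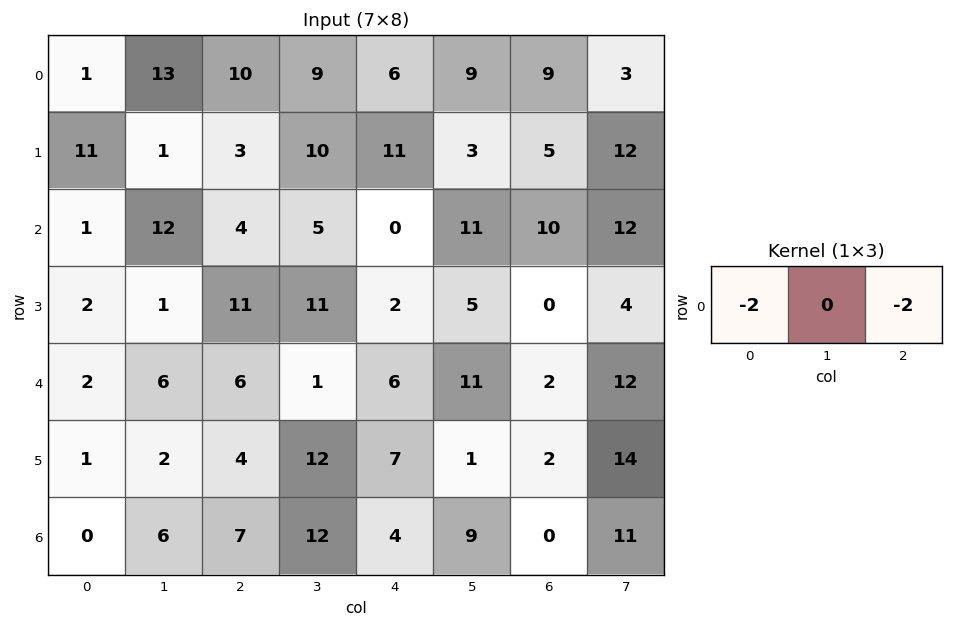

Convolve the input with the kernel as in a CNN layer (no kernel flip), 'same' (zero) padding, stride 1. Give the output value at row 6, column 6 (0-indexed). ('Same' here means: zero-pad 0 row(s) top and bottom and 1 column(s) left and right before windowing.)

-40

The receptive field on the zero-padded input at this output position is [9 0 11]. Elementwise product with the kernel and sum: 9·-2 + 11·-2.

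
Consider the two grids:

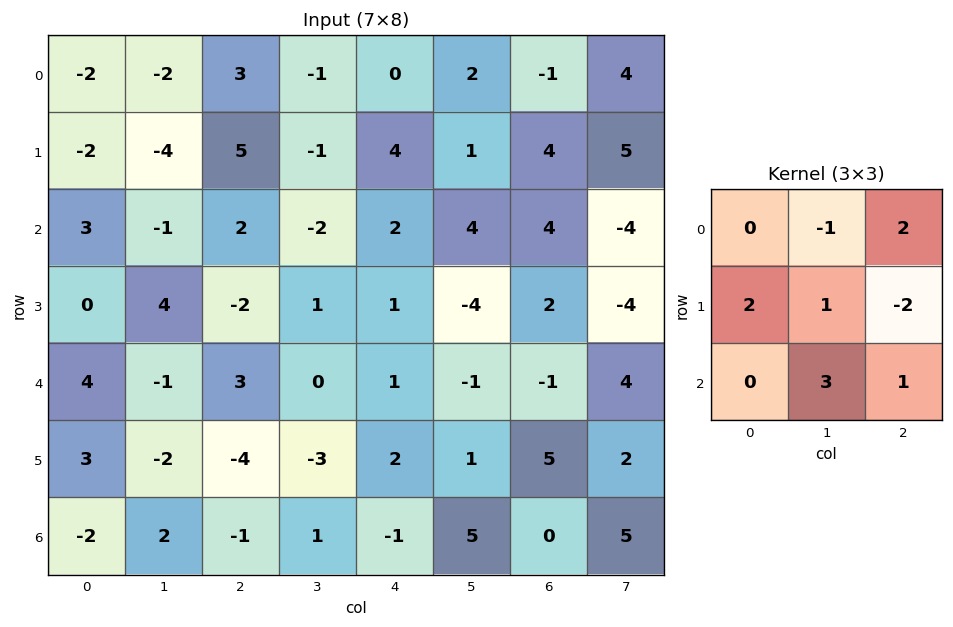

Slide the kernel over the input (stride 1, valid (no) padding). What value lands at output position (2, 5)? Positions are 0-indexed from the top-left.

-9

The receptive field on the input at this output position is [4 4 -4 / -4 2 -4 / -1 -1 4]. Elementwise product with the kernel and sum: 4·-1 + -4·2 + -4·2 + 2·1 + -4·-2 + -1·3 + 4·1.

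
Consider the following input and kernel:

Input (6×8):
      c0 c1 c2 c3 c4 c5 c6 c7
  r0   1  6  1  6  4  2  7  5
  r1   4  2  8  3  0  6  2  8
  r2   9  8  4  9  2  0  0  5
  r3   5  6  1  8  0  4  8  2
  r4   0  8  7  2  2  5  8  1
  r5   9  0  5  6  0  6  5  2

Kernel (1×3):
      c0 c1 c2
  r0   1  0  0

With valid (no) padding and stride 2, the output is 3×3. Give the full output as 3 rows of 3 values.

Output[0,0]: The receptive field on the input at this output position is [1 6 1]. Elementwise product with the kernel and sum: 1·1.

1 1 4
9 4 2
0 7 2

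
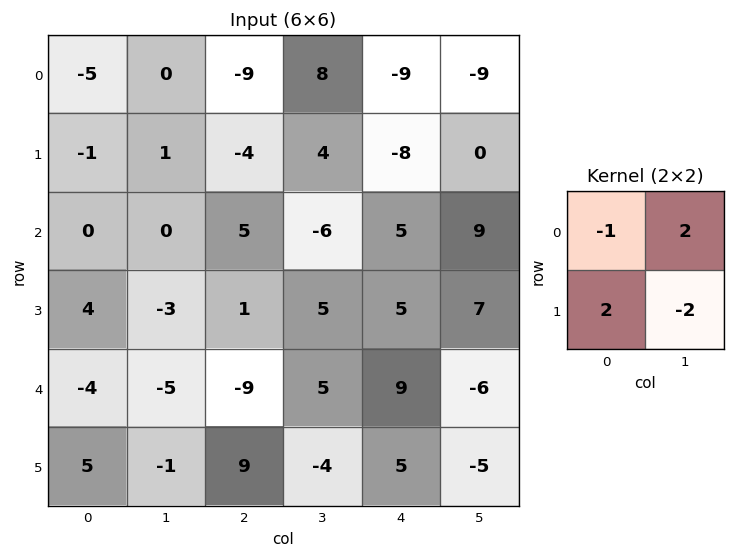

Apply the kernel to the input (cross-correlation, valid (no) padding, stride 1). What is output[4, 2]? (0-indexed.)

The receptive field on the input at this output position is [-9 5 / 9 -4]. Elementwise product with the kernel and sum: -9·-1 + 5·2 + 9·2 + -4·-2.

45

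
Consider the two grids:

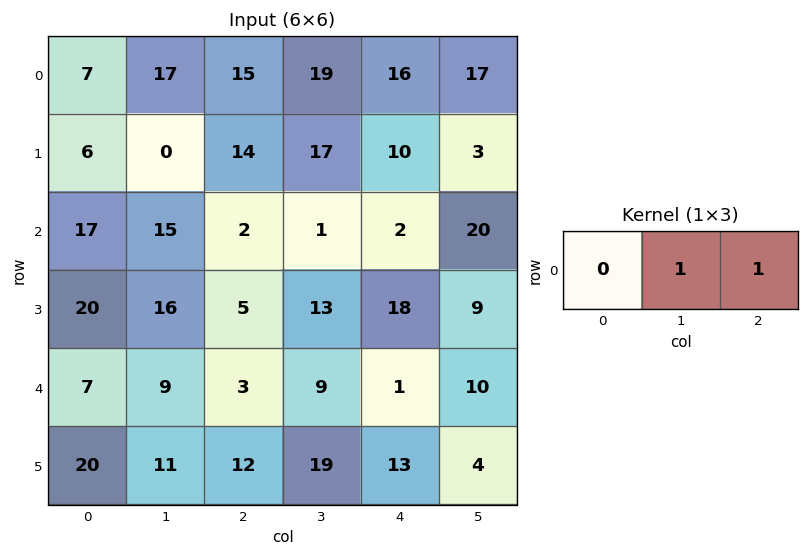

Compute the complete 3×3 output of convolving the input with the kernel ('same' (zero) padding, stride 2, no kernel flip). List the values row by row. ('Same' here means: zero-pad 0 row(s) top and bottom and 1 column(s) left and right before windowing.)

24 34 33
32 3 22
16 12 11

Output[0,0]: The receptive field on the zero-padded input at this output position is [0 7 17]. Elementwise product with the kernel and sum: 7·1 + 17·1.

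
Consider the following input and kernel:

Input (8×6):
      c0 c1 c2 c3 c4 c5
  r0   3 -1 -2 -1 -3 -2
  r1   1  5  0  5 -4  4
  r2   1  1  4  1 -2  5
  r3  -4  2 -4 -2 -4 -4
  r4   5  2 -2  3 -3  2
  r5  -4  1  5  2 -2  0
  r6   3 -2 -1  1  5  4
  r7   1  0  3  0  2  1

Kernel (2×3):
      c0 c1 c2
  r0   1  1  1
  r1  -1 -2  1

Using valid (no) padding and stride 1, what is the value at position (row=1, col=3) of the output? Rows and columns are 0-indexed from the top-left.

13

The receptive field on the input at this output position is [5 -4 4 / 1 -2 5]. Elementwise product with the kernel and sum: 5·1 + -4·1 + 4·1 + 1·-1 + -2·-2 + 5·1.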